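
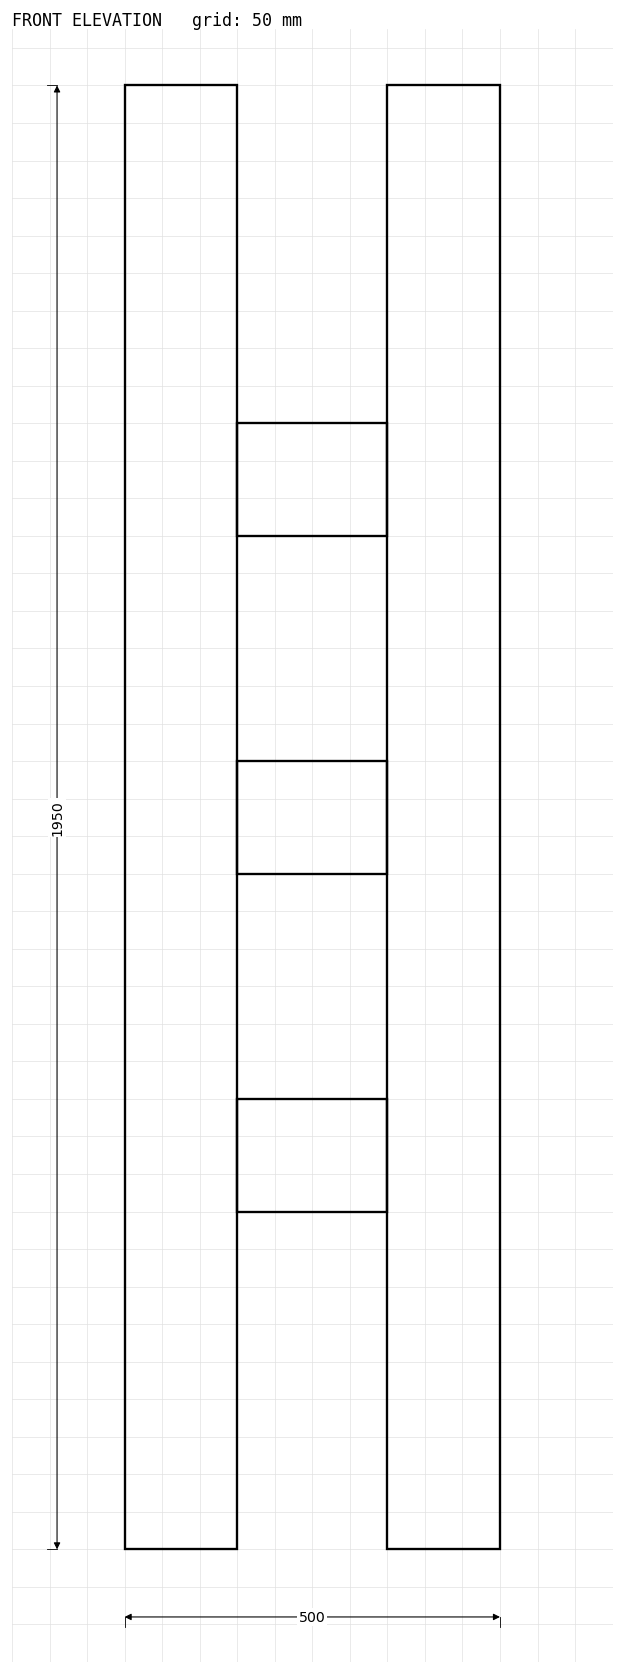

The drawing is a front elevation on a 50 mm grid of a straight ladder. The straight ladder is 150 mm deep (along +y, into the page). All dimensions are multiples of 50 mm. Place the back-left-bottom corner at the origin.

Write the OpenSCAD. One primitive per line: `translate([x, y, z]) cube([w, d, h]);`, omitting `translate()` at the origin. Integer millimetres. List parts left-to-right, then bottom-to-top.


cube([150, 150, 1950]);
translate([150, 0, 450]) cube([200, 150, 150]);
translate([150, 0, 900]) cube([200, 150, 150]);
translate([150, 0, 1350]) cube([200, 150, 150]);
translate([350, 0, 0]) cube([150, 150, 1950]);


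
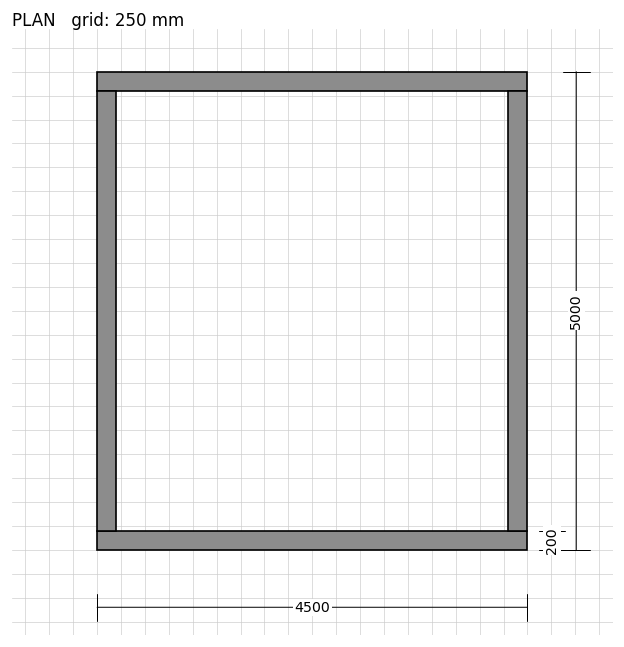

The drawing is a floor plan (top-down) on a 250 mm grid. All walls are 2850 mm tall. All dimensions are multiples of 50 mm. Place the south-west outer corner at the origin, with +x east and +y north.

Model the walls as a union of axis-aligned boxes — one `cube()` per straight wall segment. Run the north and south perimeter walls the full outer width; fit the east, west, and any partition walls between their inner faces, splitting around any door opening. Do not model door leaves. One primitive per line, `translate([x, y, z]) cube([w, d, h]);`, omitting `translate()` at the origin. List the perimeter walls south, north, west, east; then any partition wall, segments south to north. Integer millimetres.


cube([4500, 200, 2850]);
translate([0, 4800, 0]) cube([4500, 200, 2850]);
translate([0, 200, 0]) cube([200, 4600, 2850]);
translate([4300, 200, 0]) cube([200, 4600, 2850]);


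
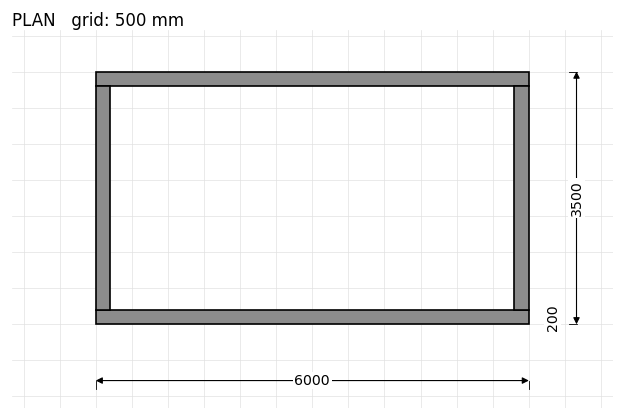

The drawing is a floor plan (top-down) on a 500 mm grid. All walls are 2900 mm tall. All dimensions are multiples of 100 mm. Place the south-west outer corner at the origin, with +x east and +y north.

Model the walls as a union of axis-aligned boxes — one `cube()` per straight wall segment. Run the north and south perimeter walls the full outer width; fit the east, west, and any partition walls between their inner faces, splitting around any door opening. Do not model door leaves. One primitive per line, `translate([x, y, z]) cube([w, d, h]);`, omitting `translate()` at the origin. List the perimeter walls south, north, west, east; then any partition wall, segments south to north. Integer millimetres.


cube([6000, 200, 2900]);
translate([0, 3300, 0]) cube([6000, 200, 2900]);
translate([0, 200, 0]) cube([200, 3100, 2900]);
translate([5800, 200, 0]) cube([200, 3100, 2900]);


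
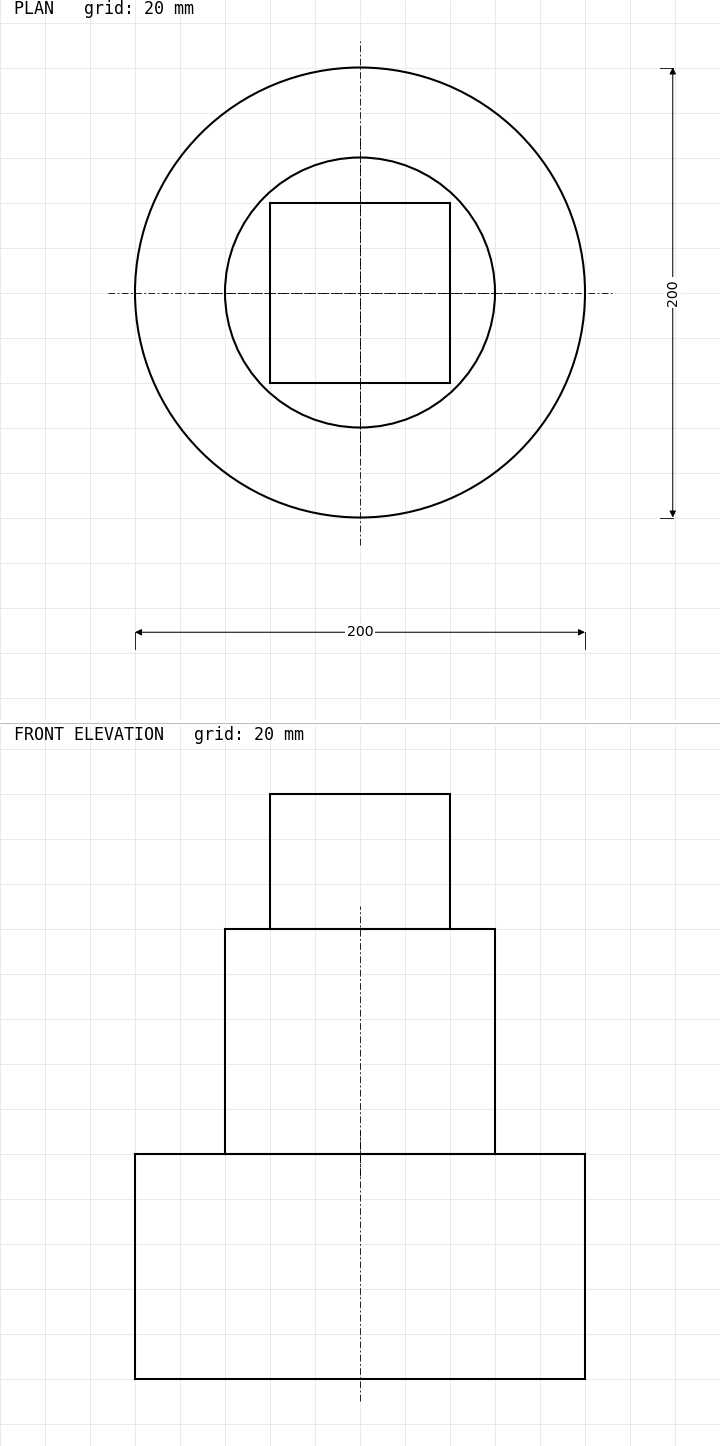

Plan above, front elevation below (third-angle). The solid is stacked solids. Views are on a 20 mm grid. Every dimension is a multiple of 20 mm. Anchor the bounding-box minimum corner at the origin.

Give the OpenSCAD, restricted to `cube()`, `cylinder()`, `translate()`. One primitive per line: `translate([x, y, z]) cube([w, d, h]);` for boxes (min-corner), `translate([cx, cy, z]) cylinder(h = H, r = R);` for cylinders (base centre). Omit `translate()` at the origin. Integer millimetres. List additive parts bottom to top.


translate([100, 100, 0]) cylinder(h = 100, r = 100);
translate([100, 100, 100]) cylinder(h = 100, r = 60);
translate([60, 60, 200]) cube([80, 80, 60]);


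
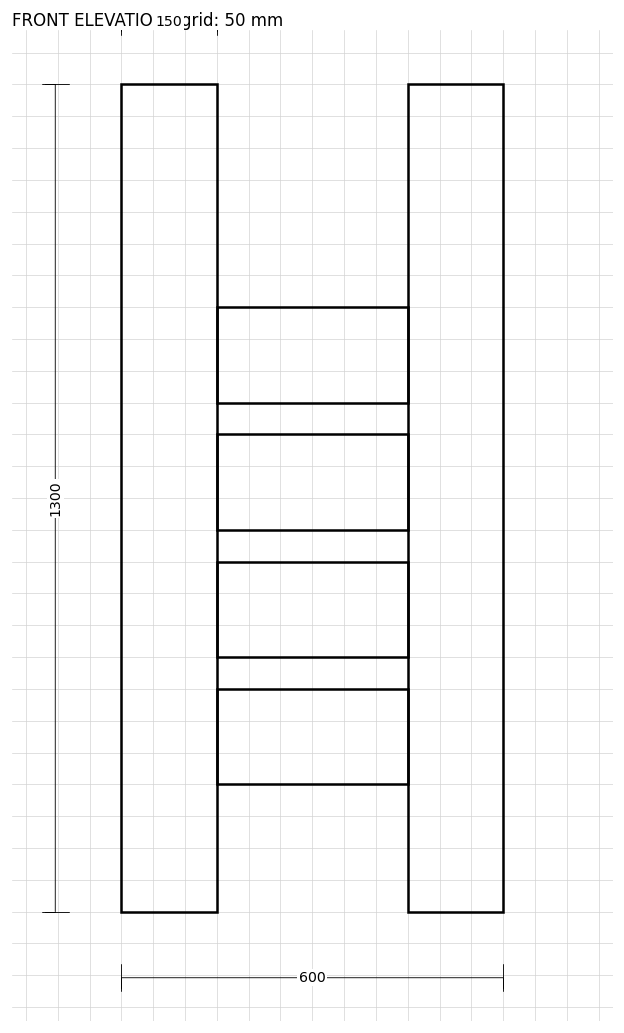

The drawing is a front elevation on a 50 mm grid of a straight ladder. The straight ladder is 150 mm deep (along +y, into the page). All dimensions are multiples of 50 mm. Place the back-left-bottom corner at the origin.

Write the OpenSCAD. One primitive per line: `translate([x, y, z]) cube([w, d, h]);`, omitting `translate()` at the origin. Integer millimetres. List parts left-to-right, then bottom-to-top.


cube([150, 150, 1300]);
translate([150, 0, 200]) cube([300, 150, 150]);
translate([150, 0, 400]) cube([300, 150, 150]);
translate([150, 0, 600]) cube([300, 150, 150]);
translate([150, 0, 800]) cube([300, 150, 150]);
translate([450, 0, 0]) cube([150, 150, 1300]);


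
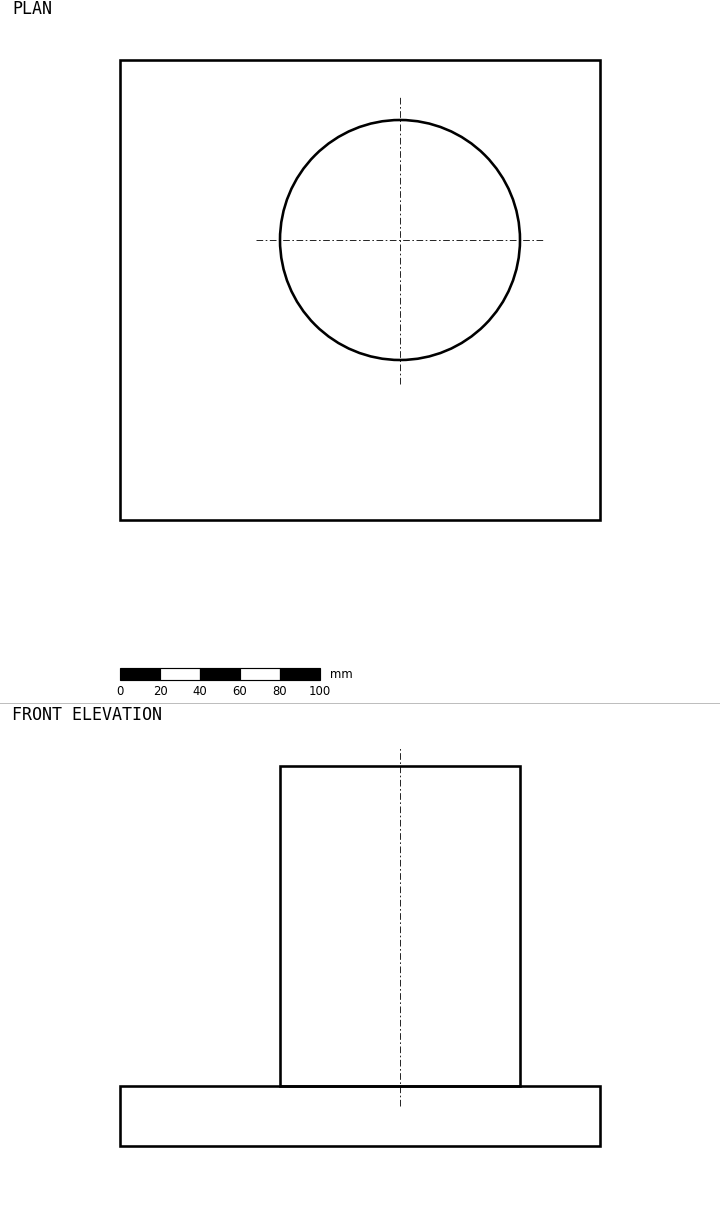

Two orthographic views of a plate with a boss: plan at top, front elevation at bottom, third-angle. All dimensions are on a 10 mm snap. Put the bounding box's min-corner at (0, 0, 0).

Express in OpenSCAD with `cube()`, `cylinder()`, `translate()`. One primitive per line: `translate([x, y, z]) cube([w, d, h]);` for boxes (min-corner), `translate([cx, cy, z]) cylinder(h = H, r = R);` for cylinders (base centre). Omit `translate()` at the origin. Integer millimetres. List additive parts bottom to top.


cube([240, 230, 30]);
translate([140, 140, 30]) cylinder(h = 160, r = 60);


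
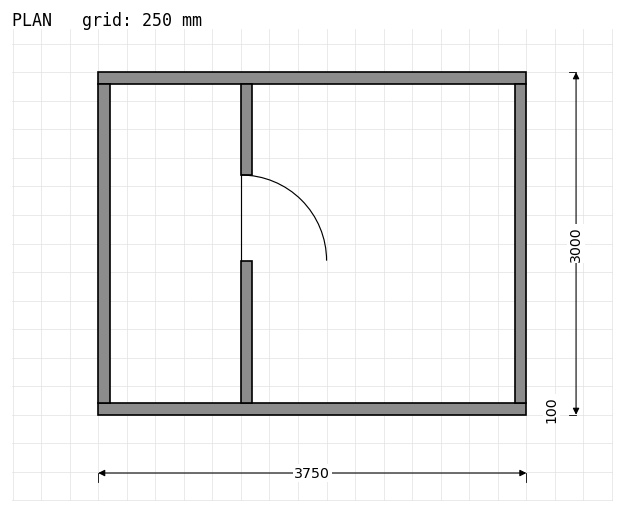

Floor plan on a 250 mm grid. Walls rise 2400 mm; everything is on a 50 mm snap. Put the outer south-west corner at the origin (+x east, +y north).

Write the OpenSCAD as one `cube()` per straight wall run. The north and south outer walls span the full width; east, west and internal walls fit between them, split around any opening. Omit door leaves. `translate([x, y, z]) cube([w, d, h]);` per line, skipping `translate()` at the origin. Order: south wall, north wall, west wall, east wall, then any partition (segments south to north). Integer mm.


cube([3750, 100, 2400]);
translate([0, 2900, 0]) cube([3750, 100, 2400]);
translate([0, 100, 0]) cube([100, 2800, 2400]);
translate([3650, 100, 0]) cube([100, 2800, 2400]);
translate([1250, 100, 0]) cube([100, 1250, 2400]);
translate([1250, 2100, 0]) cube([100, 800, 2400]);


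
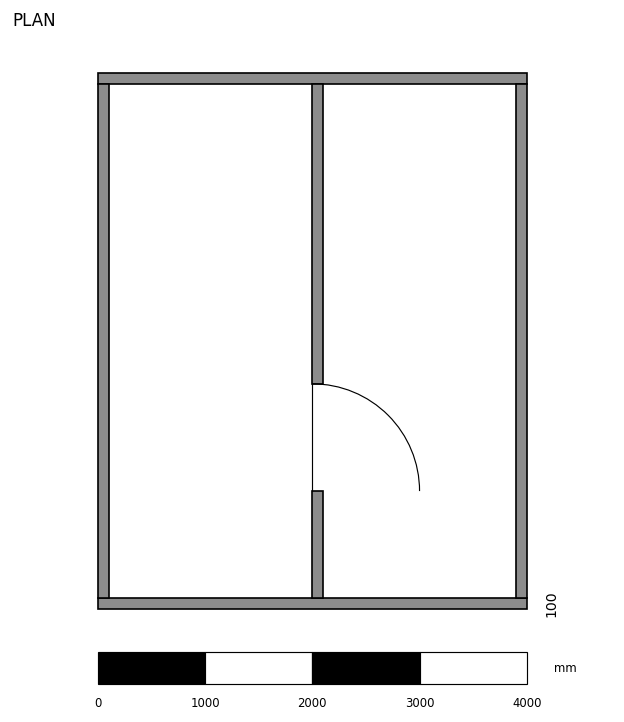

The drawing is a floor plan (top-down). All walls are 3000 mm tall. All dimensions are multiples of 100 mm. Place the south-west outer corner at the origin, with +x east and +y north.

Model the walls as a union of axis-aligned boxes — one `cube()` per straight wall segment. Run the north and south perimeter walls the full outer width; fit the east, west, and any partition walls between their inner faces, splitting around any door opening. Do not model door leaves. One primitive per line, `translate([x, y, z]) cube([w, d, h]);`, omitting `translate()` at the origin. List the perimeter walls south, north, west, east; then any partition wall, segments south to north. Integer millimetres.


cube([4000, 100, 3000]);
translate([0, 4900, 0]) cube([4000, 100, 3000]);
translate([0, 100, 0]) cube([100, 4800, 3000]);
translate([3900, 100, 0]) cube([100, 4800, 3000]);
translate([2000, 100, 0]) cube([100, 1000, 3000]);
translate([2000, 2100, 0]) cube([100, 2800, 3000]);


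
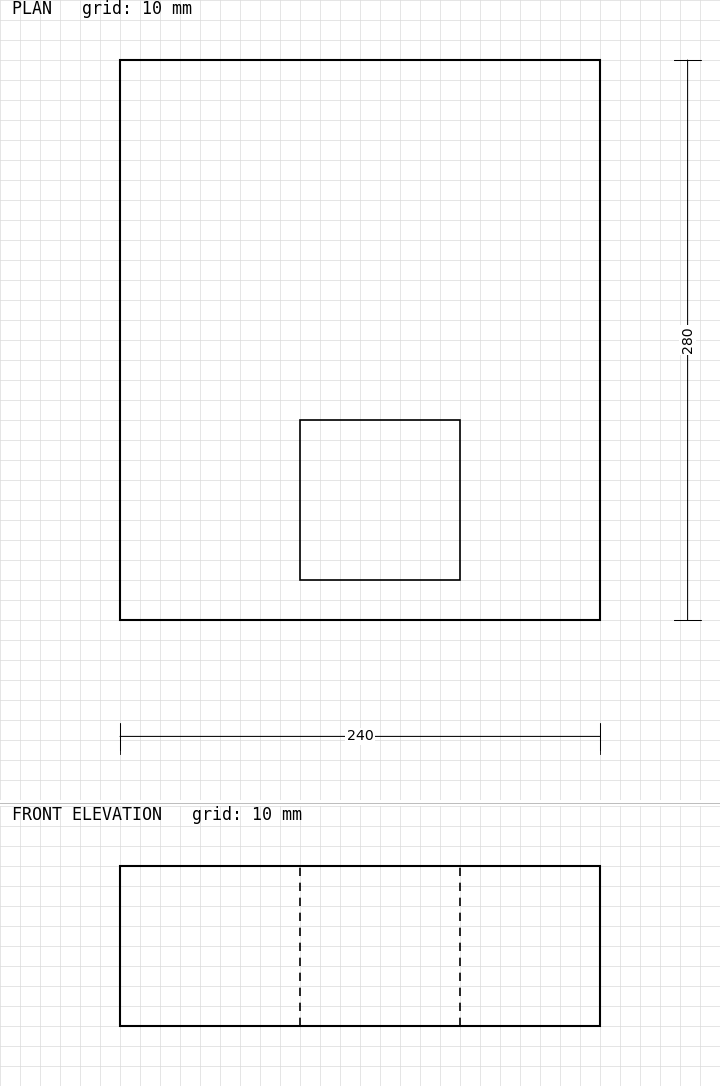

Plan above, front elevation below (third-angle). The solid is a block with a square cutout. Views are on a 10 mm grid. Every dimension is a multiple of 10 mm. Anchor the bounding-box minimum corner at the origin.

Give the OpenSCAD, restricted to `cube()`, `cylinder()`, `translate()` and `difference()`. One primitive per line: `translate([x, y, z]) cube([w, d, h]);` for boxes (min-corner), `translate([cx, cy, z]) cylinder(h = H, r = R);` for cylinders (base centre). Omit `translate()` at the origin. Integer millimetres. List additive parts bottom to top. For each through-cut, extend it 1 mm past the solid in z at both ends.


difference() {
  cube([240, 280, 80]);
  translate([90, 20, -1]) cube([80, 80, 82]);
}


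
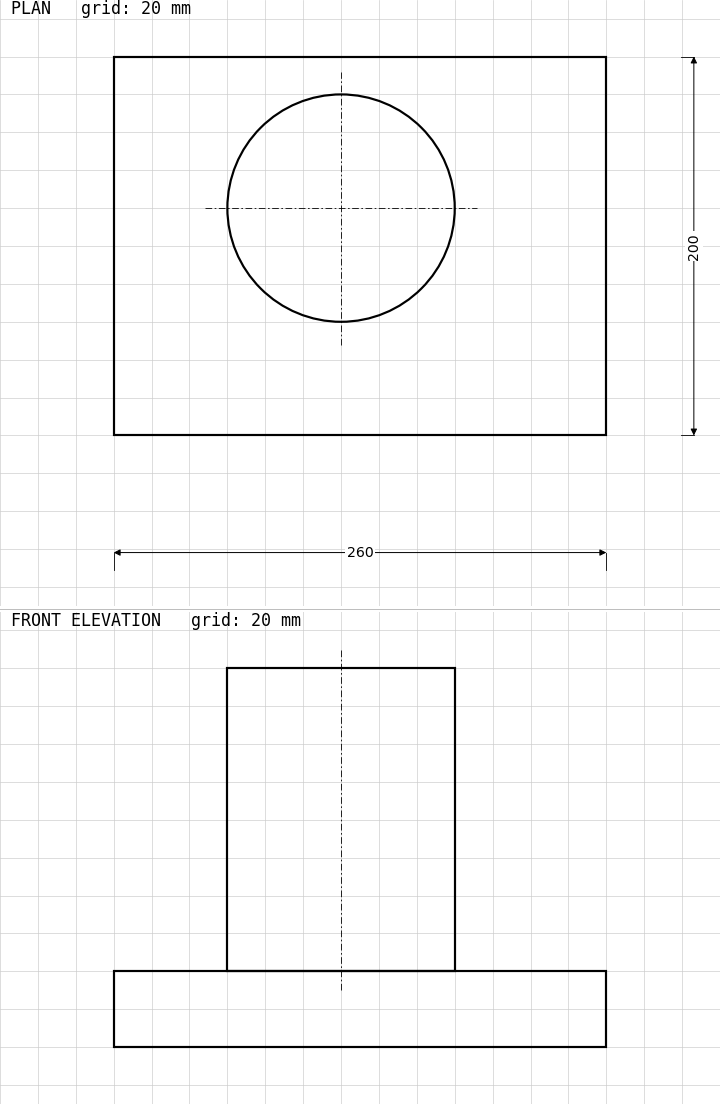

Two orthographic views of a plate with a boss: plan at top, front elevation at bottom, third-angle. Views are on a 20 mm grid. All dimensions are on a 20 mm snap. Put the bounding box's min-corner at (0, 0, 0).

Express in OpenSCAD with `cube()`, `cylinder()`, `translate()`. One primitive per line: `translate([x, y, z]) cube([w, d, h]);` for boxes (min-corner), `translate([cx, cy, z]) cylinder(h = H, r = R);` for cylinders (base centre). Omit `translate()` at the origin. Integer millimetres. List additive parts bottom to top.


cube([260, 200, 40]);
translate([120, 120, 40]) cylinder(h = 160, r = 60);


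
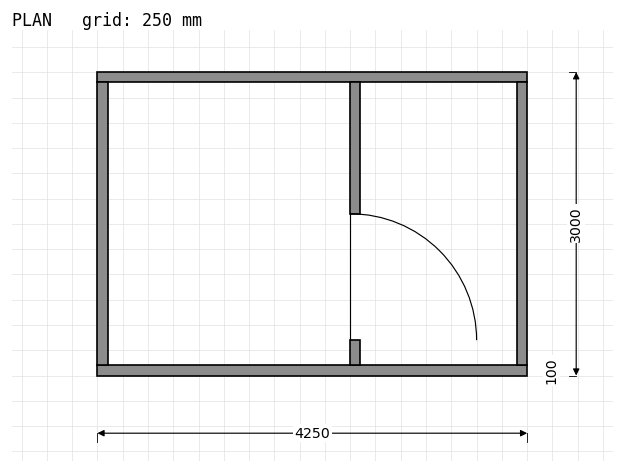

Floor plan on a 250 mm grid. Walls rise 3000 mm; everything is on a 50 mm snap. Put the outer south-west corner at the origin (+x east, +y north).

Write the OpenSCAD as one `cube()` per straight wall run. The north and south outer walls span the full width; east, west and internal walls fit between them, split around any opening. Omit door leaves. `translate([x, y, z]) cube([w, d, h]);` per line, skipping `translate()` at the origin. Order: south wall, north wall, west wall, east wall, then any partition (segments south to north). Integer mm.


cube([4250, 100, 3000]);
translate([0, 2900, 0]) cube([4250, 100, 3000]);
translate([0, 100, 0]) cube([100, 2800, 3000]);
translate([4150, 100, 0]) cube([100, 2800, 3000]);
translate([2500, 100, 0]) cube([100, 250, 3000]);
translate([2500, 1600, 0]) cube([100, 1300, 3000]);


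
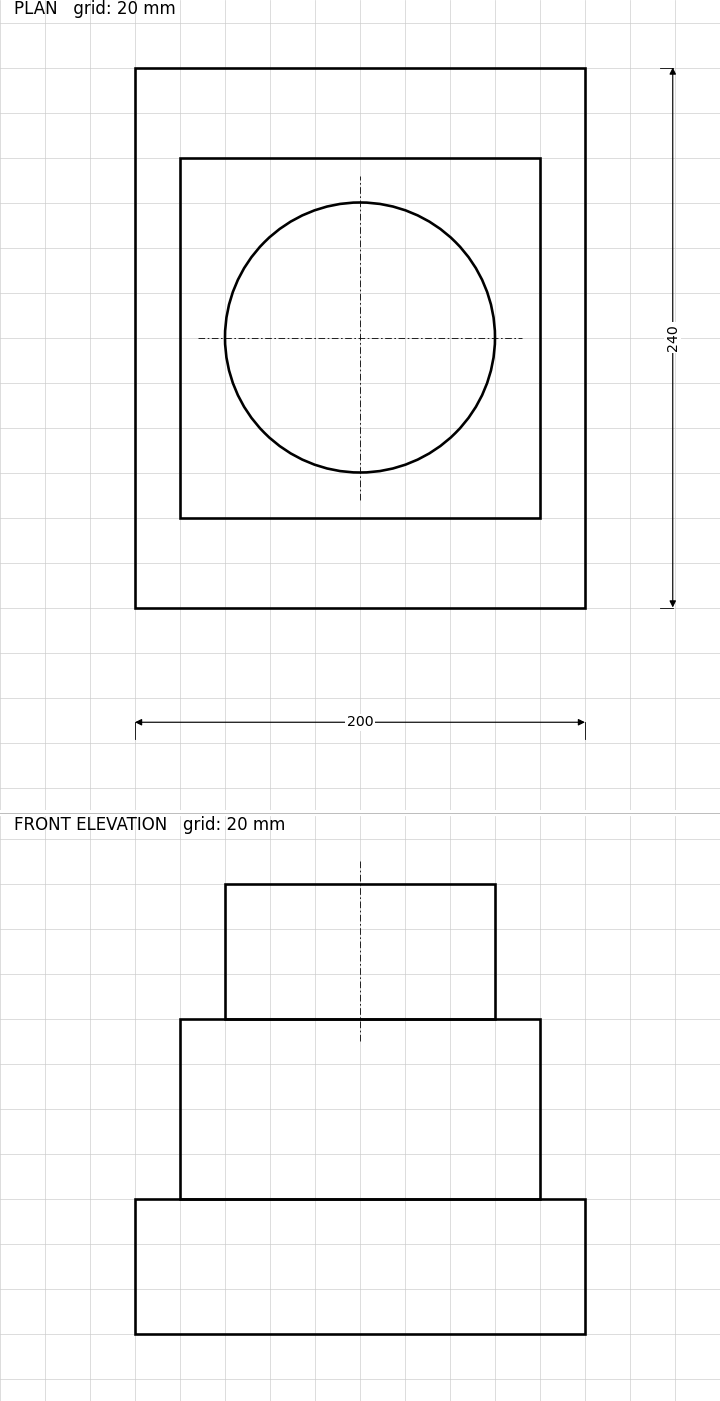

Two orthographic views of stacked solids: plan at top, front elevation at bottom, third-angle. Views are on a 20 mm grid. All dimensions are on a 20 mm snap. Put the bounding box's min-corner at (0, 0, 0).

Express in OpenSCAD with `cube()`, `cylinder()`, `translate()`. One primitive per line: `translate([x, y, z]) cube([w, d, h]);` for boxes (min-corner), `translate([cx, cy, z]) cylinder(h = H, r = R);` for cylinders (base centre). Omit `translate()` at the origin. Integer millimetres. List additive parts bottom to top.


cube([200, 240, 60]);
translate([20, 40, 60]) cube([160, 160, 80]);
translate([100, 120, 140]) cylinder(h = 60, r = 60);


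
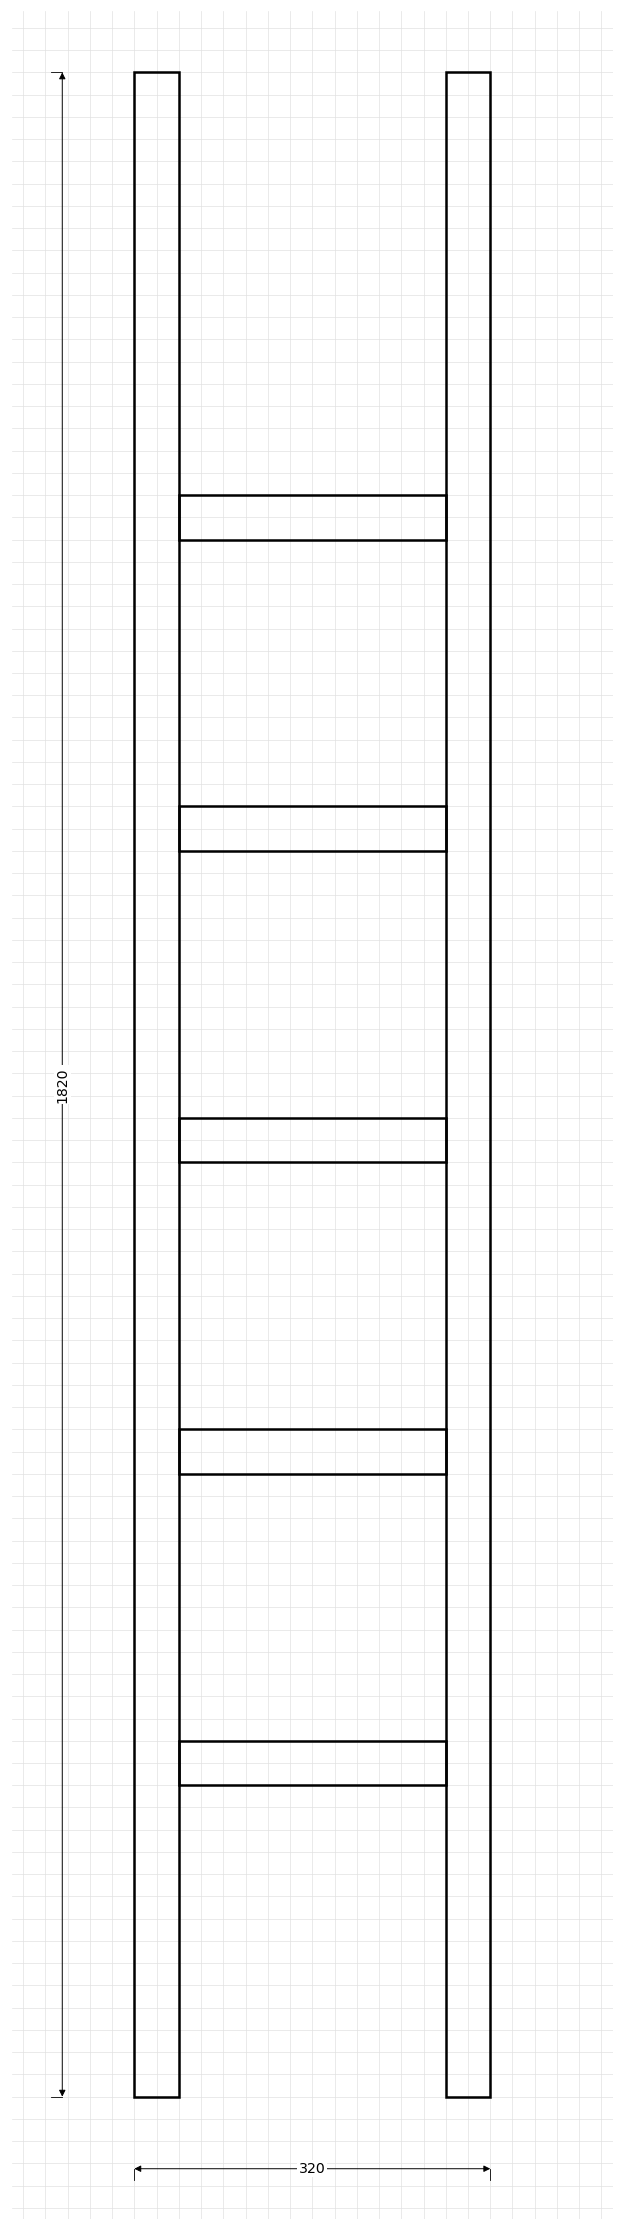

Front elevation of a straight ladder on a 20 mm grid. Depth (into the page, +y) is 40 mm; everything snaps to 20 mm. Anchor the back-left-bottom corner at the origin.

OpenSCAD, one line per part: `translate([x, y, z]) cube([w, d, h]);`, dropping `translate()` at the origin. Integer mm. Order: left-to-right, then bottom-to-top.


cube([40, 40, 1820]);
translate([40, 0, 280]) cube([240, 40, 40]);
translate([40, 0, 560]) cube([240, 40, 40]);
translate([40, 0, 840]) cube([240, 40, 40]);
translate([40, 0, 1120]) cube([240, 40, 40]);
translate([40, 0, 1400]) cube([240, 40, 40]);
translate([280, 0, 0]) cube([40, 40, 1820]);


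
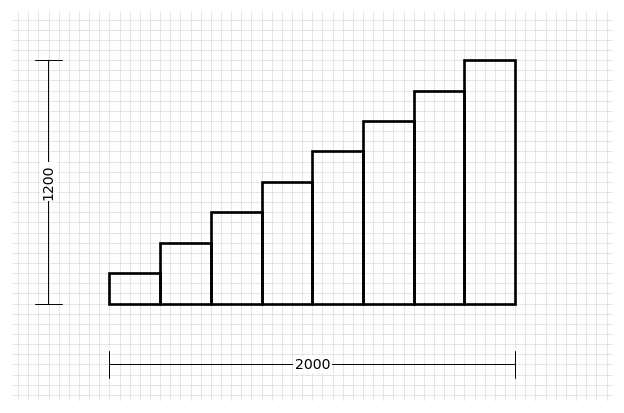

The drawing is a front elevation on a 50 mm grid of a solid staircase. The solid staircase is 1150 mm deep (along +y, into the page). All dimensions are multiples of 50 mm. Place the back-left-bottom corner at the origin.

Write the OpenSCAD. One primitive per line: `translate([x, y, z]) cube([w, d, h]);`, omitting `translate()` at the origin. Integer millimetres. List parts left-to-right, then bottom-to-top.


cube([250, 1150, 150]);
translate([250, 0, 0]) cube([250, 1150, 300]);
translate([500, 0, 0]) cube([250, 1150, 450]);
translate([750, 0, 0]) cube([250, 1150, 600]);
translate([1000, 0, 0]) cube([250, 1150, 750]);
translate([1250, 0, 0]) cube([250, 1150, 900]);
translate([1500, 0, 0]) cube([250, 1150, 1050]);
translate([1750, 0, 0]) cube([250, 1150, 1200]);


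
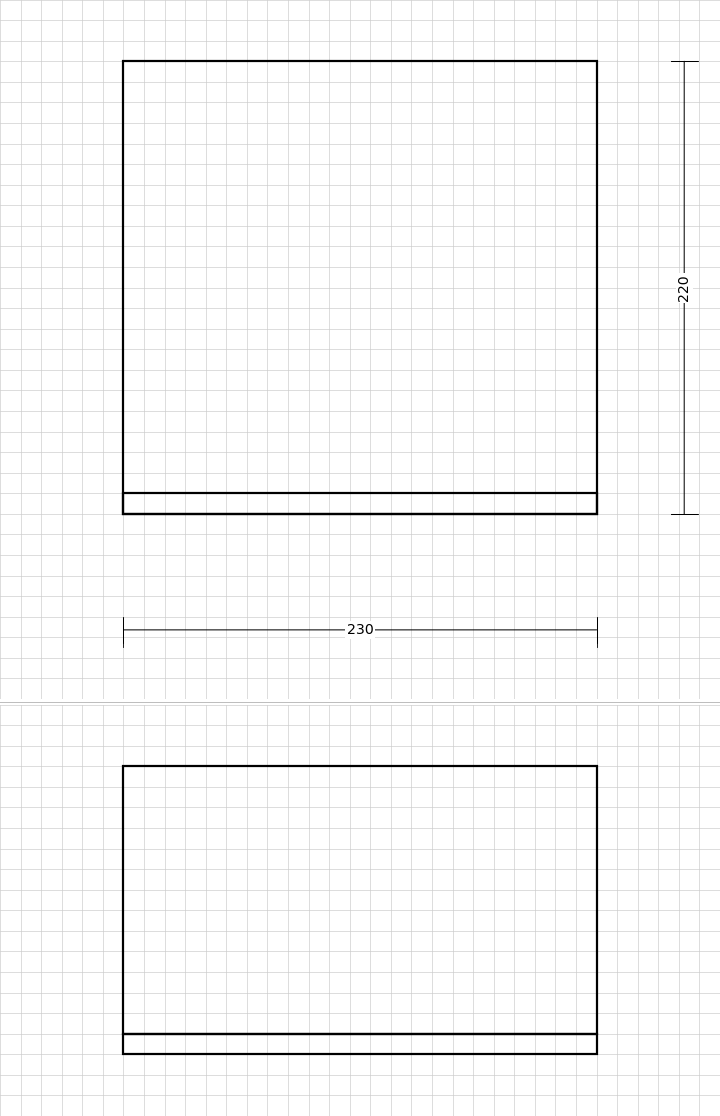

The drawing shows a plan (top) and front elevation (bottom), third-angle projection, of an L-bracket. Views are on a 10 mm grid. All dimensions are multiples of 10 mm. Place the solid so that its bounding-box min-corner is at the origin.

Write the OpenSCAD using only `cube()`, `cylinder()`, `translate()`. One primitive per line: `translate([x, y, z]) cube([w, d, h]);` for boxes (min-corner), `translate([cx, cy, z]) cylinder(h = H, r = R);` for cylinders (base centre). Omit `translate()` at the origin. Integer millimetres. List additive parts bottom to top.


cube([230, 220, 10]);
translate([0, 0, 10]) cube([230, 10, 130]);


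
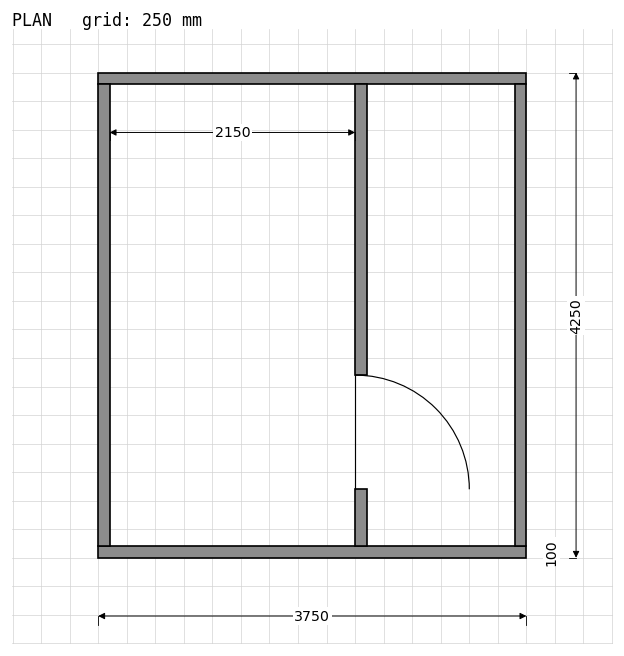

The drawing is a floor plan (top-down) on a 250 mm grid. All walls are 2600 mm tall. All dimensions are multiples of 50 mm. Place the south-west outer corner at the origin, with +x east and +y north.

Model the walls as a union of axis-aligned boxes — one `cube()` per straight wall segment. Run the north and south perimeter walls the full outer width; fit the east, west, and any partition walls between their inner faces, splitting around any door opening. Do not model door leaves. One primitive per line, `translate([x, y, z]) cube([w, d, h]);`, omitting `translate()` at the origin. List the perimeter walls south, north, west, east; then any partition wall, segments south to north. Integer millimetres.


cube([3750, 100, 2600]);
translate([0, 4150, 0]) cube([3750, 100, 2600]);
translate([0, 100, 0]) cube([100, 4050, 2600]);
translate([3650, 100, 0]) cube([100, 4050, 2600]);
translate([2250, 100, 0]) cube([100, 500, 2600]);
translate([2250, 1600, 0]) cube([100, 2550, 2600]);


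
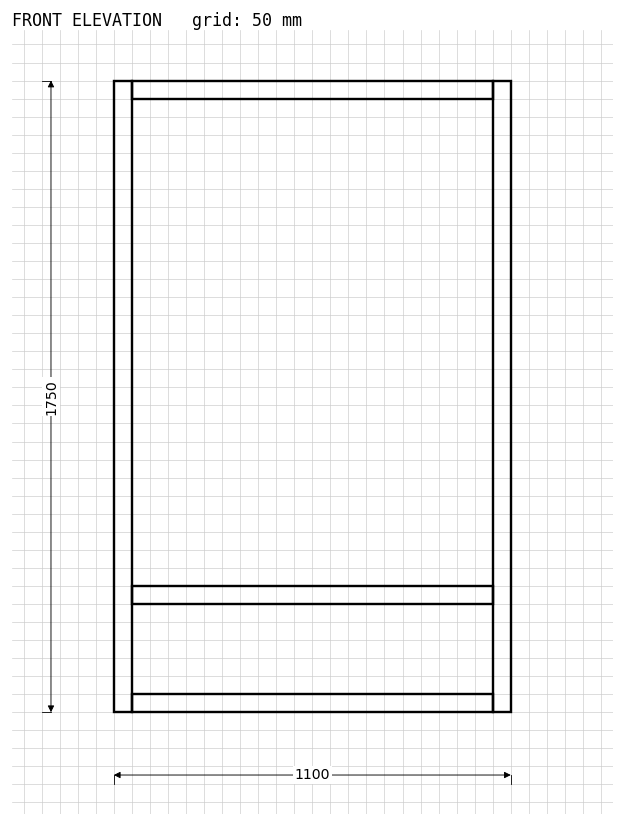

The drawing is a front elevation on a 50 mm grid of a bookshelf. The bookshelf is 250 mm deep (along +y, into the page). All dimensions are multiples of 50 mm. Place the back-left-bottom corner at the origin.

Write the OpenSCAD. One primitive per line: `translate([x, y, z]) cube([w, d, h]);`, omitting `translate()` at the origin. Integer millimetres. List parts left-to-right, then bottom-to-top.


cube([50, 250, 1750]);
translate([50, 0, 0]) cube([1000, 250, 50]);
translate([50, 0, 300]) cube([1000, 250, 50]);
translate([50, 0, 1700]) cube([1000, 250, 50]);
translate([1050, 0, 0]) cube([50, 250, 1750]);


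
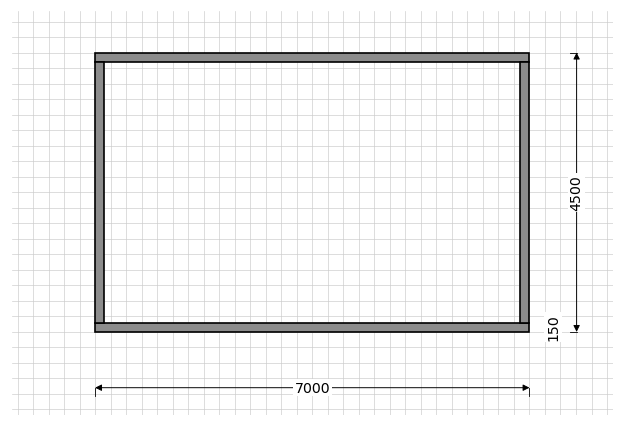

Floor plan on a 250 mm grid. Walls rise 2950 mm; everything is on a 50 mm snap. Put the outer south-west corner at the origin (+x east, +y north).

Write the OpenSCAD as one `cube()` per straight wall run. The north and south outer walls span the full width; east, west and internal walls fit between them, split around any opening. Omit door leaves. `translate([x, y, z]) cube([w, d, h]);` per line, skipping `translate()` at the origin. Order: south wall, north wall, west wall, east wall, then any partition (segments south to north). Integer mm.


cube([7000, 150, 2950]);
translate([0, 4350, 0]) cube([7000, 150, 2950]);
translate([0, 150, 0]) cube([150, 4200, 2950]);
translate([6850, 150, 0]) cube([150, 4200, 2950]);


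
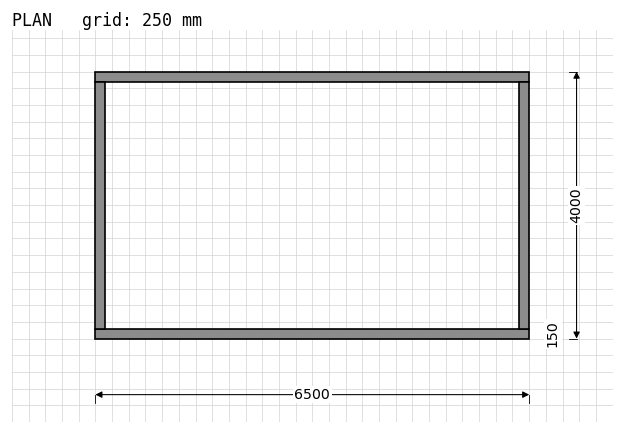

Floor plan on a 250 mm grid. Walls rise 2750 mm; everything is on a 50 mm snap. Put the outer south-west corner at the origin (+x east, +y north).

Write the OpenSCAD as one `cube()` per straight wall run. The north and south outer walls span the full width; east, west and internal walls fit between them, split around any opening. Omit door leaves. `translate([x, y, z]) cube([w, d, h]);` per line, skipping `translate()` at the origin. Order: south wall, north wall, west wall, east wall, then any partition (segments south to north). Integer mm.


cube([6500, 150, 2750]);
translate([0, 3850, 0]) cube([6500, 150, 2750]);
translate([0, 150, 0]) cube([150, 3700, 2750]);
translate([6350, 150, 0]) cube([150, 3700, 2750]);


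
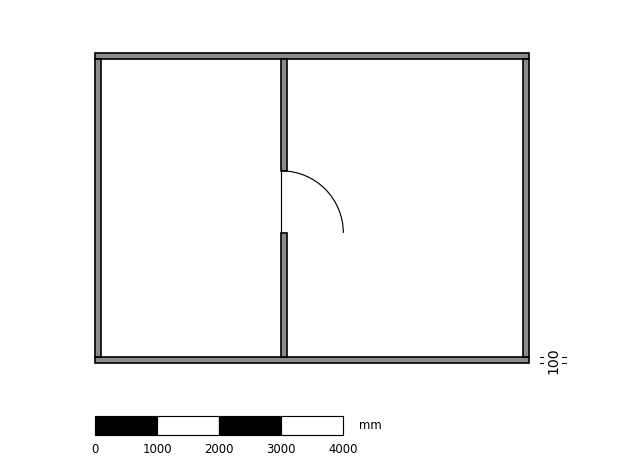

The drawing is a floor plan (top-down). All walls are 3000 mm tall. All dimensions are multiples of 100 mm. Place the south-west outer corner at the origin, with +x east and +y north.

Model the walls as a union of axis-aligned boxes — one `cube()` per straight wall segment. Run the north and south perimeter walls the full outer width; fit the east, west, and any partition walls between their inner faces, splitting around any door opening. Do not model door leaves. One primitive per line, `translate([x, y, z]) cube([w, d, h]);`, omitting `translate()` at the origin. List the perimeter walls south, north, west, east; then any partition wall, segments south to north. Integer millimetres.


cube([7000, 100, 3000]);
translate([0, 4900, 0]) cube([7000, 100, 3000]);
translate([0, 100, 0]) cube([100, 4800, 3000]);
translate([6900, 100, 0]) cube([100, 4800, 3000]);
translate([3000, 100, 0]) cube([100, 2000, 3000]);
translate([3000, 3100, 0]) cube([100, 1800, 3000]);


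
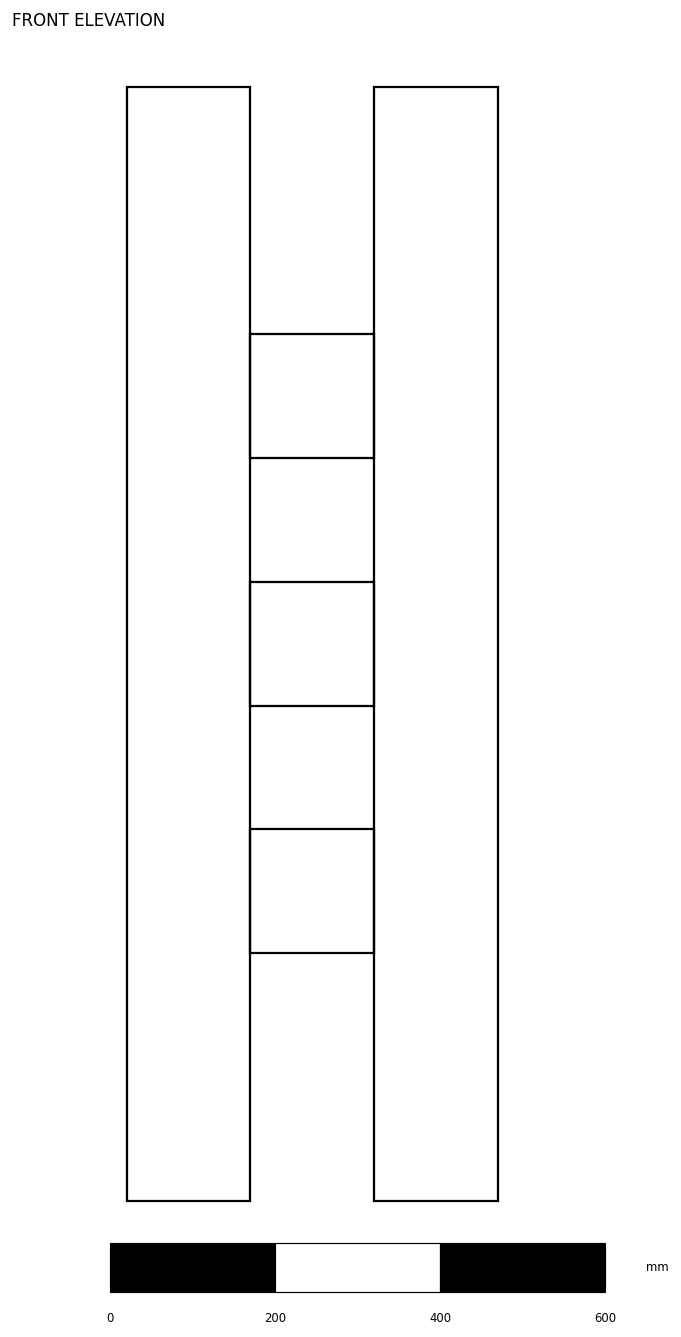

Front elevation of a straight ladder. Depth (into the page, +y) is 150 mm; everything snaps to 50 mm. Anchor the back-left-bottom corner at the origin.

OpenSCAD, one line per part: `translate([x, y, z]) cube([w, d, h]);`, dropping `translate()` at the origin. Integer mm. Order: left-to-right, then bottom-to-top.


cube([150, 150, 1350]);
translate([150, 0, 300]) cube([150, 150, 150]);
translate([150, 0, 600]) cube([150, 150, 150]);
translate([150, 0, 900]) cube([150, 150, 150]);
translate([300, 0, 0]) cube([150, 150, 1350]);


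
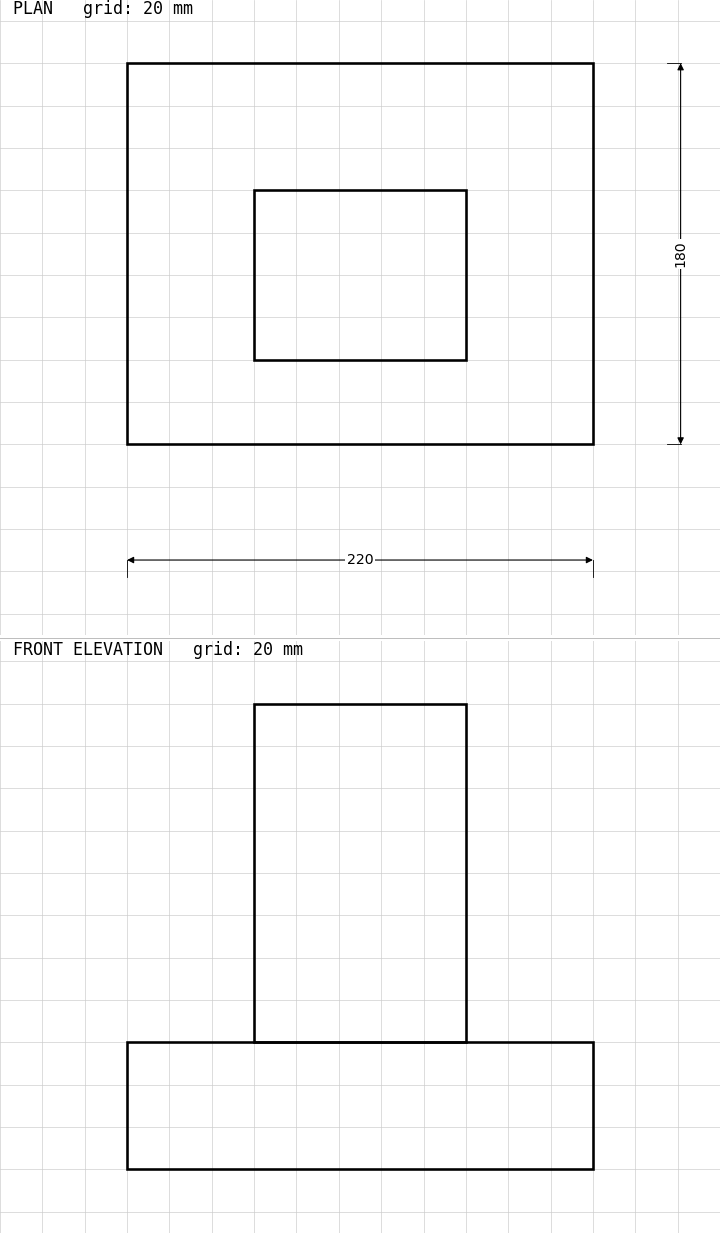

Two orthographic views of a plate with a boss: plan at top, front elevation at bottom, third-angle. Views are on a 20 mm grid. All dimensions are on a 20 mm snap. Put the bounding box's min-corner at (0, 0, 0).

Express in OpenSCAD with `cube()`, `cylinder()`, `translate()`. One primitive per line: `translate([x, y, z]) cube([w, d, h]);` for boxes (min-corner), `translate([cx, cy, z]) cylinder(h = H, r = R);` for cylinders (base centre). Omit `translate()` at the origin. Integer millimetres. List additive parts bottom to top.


cube([220, 180, 60]);
translate([60, 40, 60]) cube([100, 80, 160]);


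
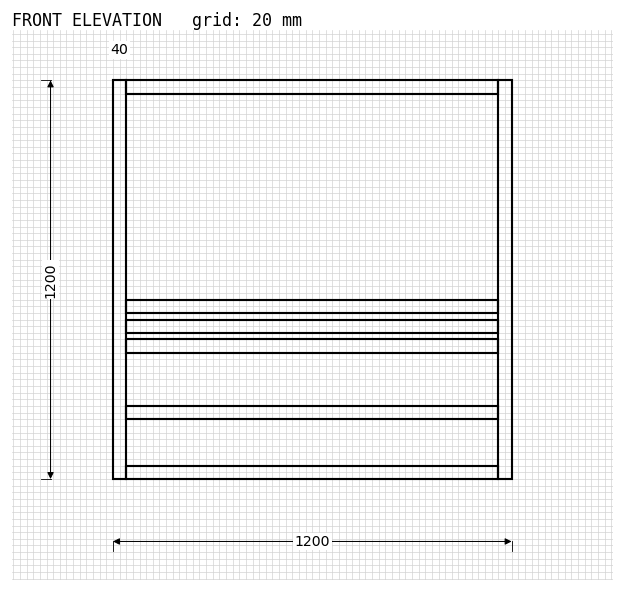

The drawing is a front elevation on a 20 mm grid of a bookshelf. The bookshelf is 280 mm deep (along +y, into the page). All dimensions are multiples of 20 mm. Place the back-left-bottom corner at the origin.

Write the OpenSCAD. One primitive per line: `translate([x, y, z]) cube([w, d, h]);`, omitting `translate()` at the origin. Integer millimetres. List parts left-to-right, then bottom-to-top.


cube([40, 280, 1200]);
translate([40, 0, 0]) cube([1120, 280, 40]);
translate([40, 0, 180]) cube([1120, 280, 40]);
translate([40, 0, 380]) cube([1120, 280, 40]);
translate([40, 0, 440]) cube([1120, 280, 40]);
translate([40, 0, 500]) cube([1120, 280, 40]);
translate([40, 0, 1160]) cube([1120, 280, 40]);
translate([1160, 0, 0]) cube([40, 280, 1200]);


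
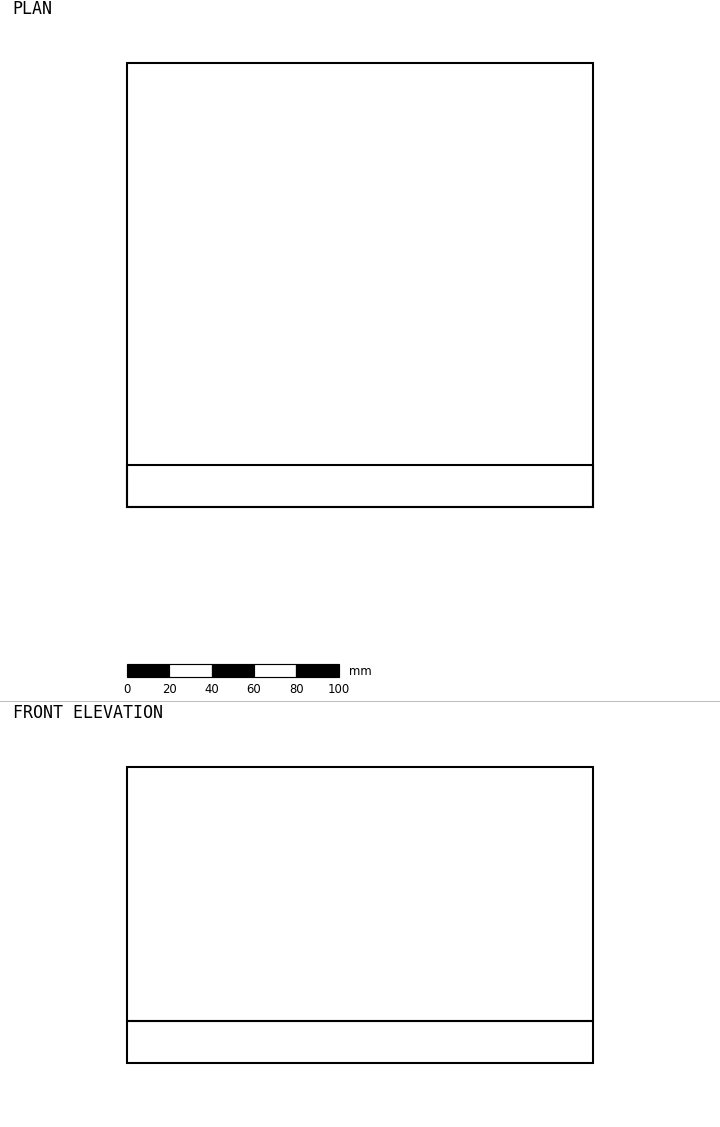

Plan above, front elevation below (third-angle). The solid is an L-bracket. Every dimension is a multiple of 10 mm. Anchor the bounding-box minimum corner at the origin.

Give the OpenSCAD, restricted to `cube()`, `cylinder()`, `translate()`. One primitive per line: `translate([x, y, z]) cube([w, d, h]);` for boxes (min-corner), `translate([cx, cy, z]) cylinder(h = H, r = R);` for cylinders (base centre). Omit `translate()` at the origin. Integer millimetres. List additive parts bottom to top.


cube([220, 210, 20]);
translate([0, 0, 20]) cube([220, 20, 120]);


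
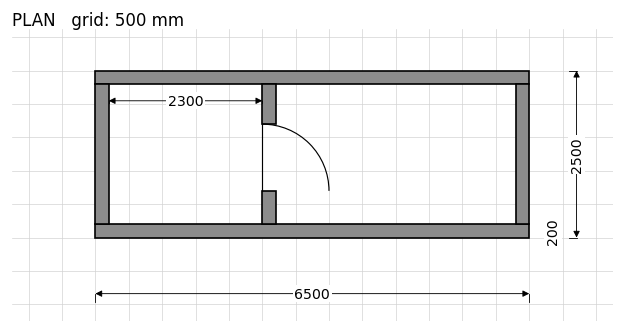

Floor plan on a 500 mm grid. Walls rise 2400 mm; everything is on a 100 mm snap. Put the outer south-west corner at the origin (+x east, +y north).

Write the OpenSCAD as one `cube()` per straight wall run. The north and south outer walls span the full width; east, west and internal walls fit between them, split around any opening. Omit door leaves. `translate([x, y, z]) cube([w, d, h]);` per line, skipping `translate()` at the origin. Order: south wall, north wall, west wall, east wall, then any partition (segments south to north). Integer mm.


cube([6500, 200, 2400]);
translate([0, 2300, 0]) cube([6500, 200, 2400]);
translate([0, 200, 0]) cube([200, 2100, 2400]);
translate([6300, 200, 0]) cube([200, 2100, 2400]);
translate([2500, 200, 0]) cube([200, 500, 2400]);
translate([2500, 1700, 0]) cube([200, 600, 2400]);


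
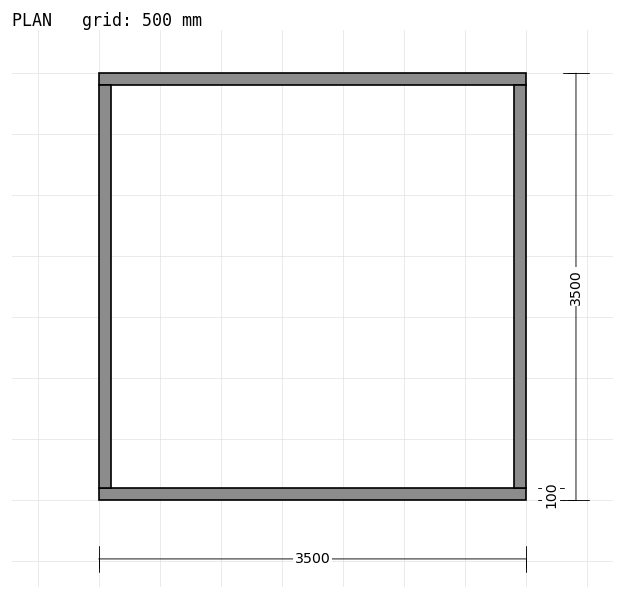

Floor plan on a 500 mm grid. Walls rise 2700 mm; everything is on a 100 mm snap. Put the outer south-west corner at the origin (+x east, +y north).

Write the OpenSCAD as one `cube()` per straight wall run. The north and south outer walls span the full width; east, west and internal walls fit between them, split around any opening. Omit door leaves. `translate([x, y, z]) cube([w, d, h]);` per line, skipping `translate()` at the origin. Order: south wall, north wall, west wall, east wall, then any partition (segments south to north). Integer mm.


cube([3500, 100, 2700]);
translate([0, 3400, 0]) cube([3500, 100, 2700]);
translate([0, 100, 0]) cube([100, 3300, 2700]);
translate([3400, 100, 0]) cube([100, 3300, 2700]);


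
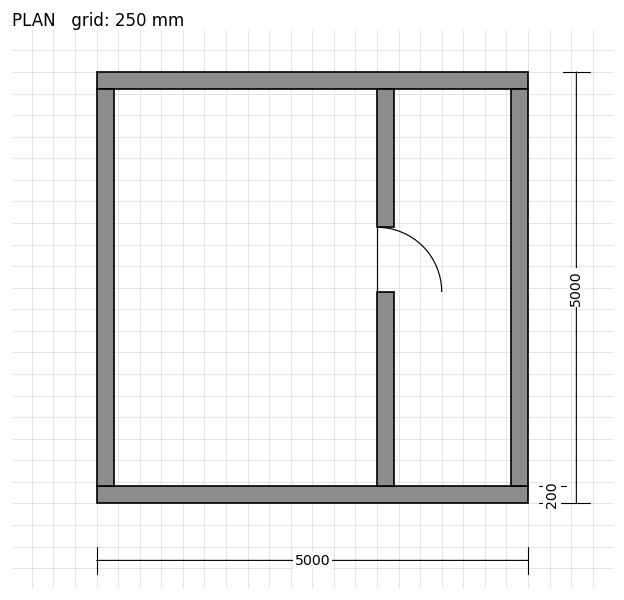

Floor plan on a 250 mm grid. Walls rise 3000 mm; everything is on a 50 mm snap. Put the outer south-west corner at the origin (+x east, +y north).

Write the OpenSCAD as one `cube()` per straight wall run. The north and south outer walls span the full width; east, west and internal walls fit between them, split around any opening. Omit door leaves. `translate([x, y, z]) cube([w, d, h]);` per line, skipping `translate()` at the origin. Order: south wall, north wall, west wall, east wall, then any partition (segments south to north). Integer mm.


cube([5000, 200, 3000]);
translate([0, 4800, 0]) cube([5000, 200, 3000]);
translate([0, 200, 0]) cube([200, 4600, 3000]);
translate([4800, 200, 0]) cube([200, 4600, 3000]);
translate([3250, 200, 0]) cube([200, 2250, 3000]);
translate([3250, 3200, 0]) cube([200, 1600, 3000]);


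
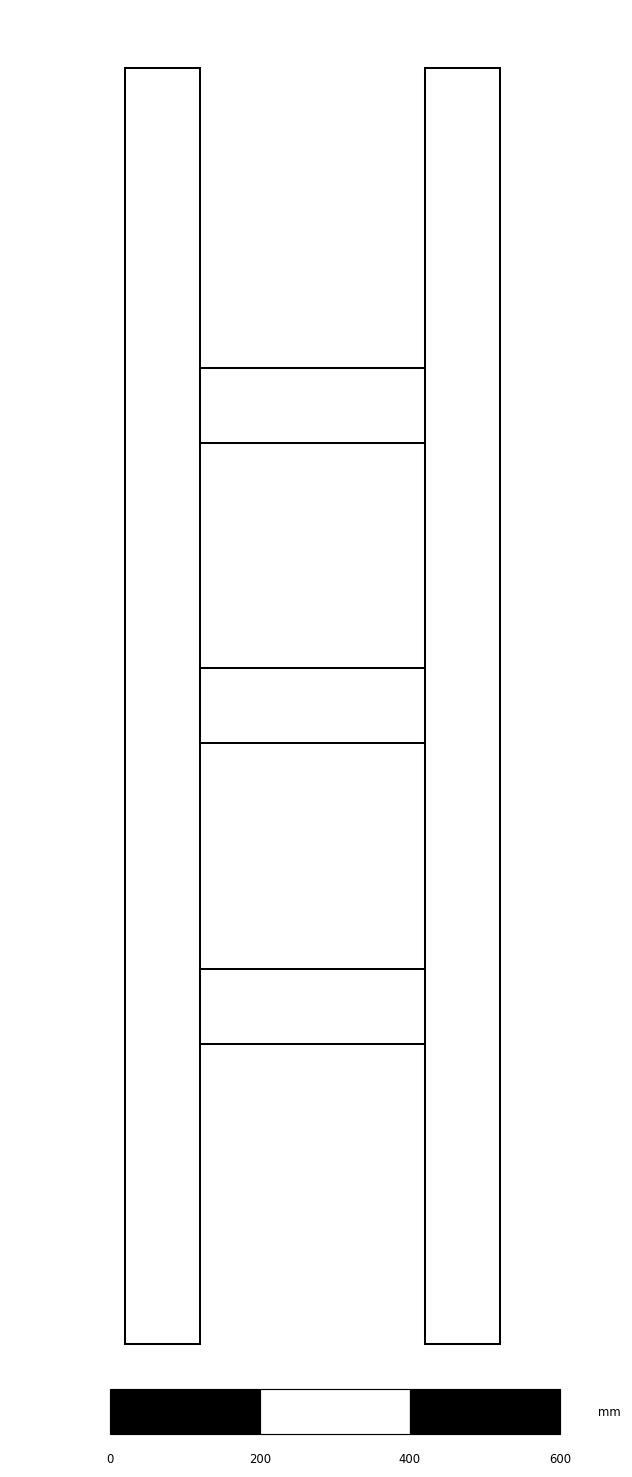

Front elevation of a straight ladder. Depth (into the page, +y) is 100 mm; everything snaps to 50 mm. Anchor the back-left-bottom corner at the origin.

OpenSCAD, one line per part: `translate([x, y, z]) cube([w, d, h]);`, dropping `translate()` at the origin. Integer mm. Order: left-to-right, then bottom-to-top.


cube([100, 100, 1700]);
translate([100, 0, 400]) cube([300, 100, 100]);
translate([100, 0, 800]) cube([300, 100, 100]);
translate([100, 0, 1200]) cube([300, 100, 100]);
translate([400, 0, 0]) cube([100, 100, 1700]);


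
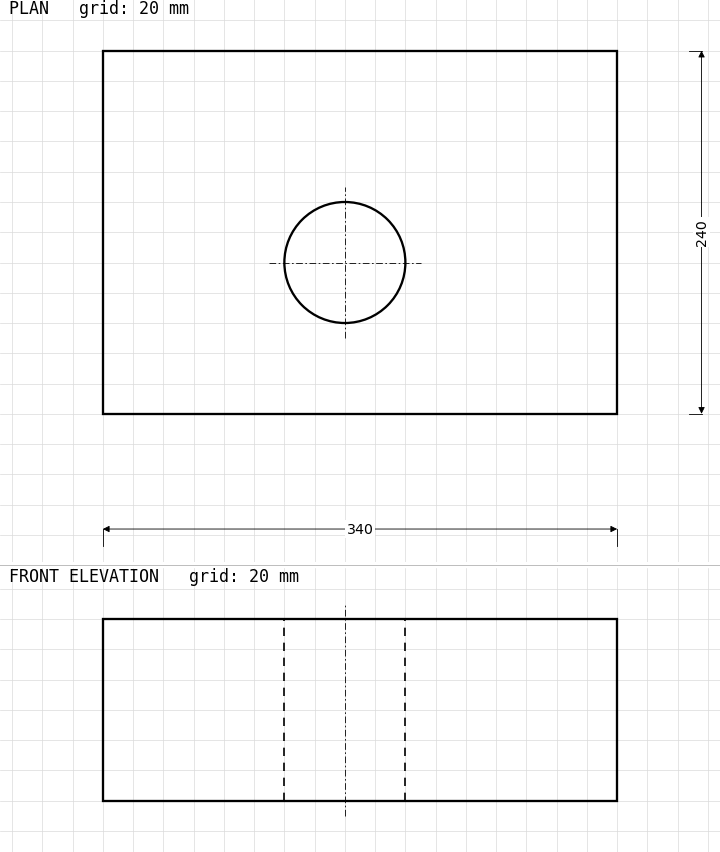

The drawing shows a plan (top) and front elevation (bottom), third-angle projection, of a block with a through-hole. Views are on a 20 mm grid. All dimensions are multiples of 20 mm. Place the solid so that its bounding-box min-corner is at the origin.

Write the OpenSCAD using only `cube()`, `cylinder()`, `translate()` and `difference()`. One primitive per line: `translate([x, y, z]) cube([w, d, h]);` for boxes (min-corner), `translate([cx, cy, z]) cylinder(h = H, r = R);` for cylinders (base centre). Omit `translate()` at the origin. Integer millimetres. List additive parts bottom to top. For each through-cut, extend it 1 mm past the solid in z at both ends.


difference() {
  cube([340, 240, 120]);
  translate([160, 100, -1]) cylinder(h = 122, r = 40);
}


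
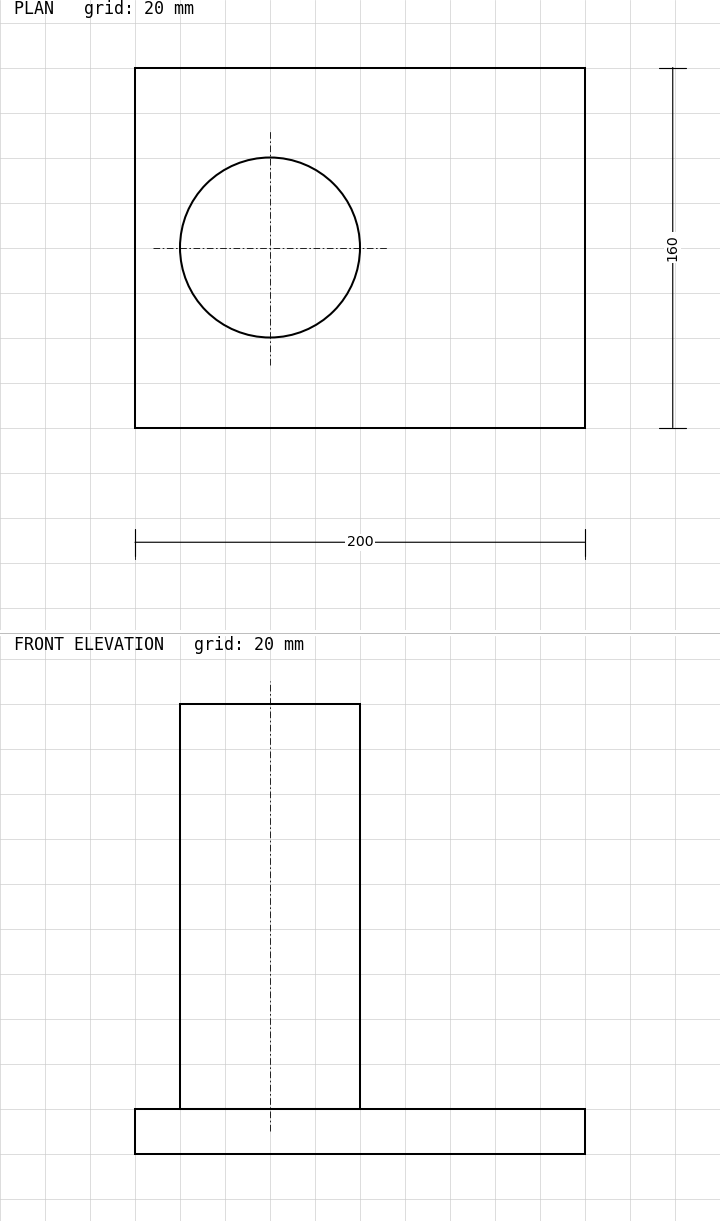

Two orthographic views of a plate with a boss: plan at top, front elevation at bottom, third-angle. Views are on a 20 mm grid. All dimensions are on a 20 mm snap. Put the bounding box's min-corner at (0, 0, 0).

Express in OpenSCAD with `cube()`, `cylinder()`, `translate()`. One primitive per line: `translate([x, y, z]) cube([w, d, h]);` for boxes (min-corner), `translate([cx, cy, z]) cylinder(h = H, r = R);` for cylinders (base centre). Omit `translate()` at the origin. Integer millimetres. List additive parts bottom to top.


cube([200, 160, 20]);
translate([60, 80, 20]) cylinder(h = 180, r = 40);


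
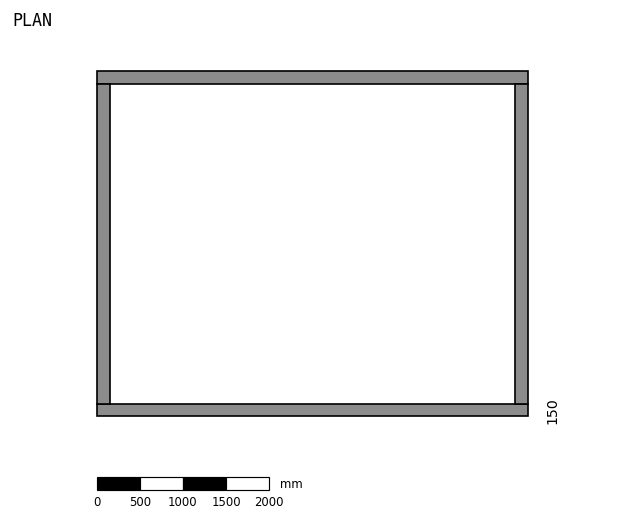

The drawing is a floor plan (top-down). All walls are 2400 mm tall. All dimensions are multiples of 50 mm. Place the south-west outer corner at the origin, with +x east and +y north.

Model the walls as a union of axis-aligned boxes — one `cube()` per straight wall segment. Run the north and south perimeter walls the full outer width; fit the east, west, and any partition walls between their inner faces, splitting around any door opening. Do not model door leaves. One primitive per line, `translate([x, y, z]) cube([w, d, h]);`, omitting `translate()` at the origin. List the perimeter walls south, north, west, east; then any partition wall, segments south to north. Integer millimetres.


cube([5000, 150, 2400]);
translate([0, 3850, 0]) cube([5000, 150, 2400]);
translate([0, 150, 0]) cube([150, 3700, 2400]);
translate([4850, 150, 0]) cube([150, 3700, 2400]);


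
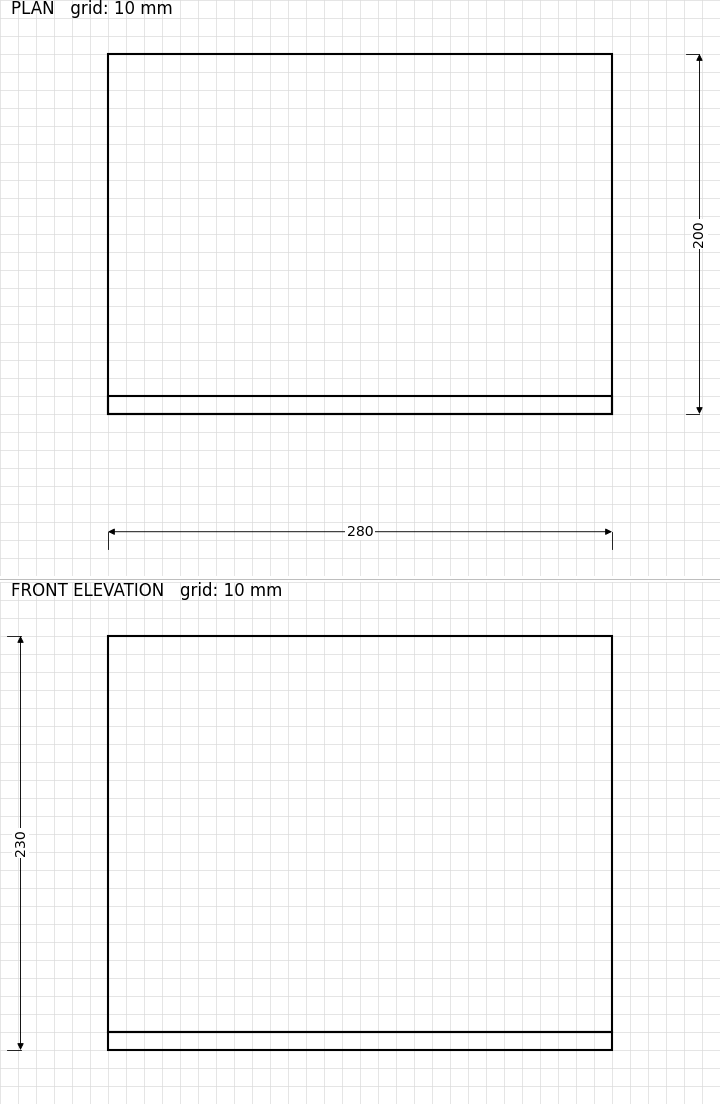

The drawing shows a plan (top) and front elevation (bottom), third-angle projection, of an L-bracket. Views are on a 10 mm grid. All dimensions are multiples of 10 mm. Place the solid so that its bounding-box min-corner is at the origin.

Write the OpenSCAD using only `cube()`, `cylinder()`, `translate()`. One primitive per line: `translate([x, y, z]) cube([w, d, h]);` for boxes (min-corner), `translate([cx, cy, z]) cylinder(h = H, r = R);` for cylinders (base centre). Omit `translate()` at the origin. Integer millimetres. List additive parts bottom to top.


cube([280, 200, 10]);
translate([0, 0, 10]) cube([280, 10, 220]);


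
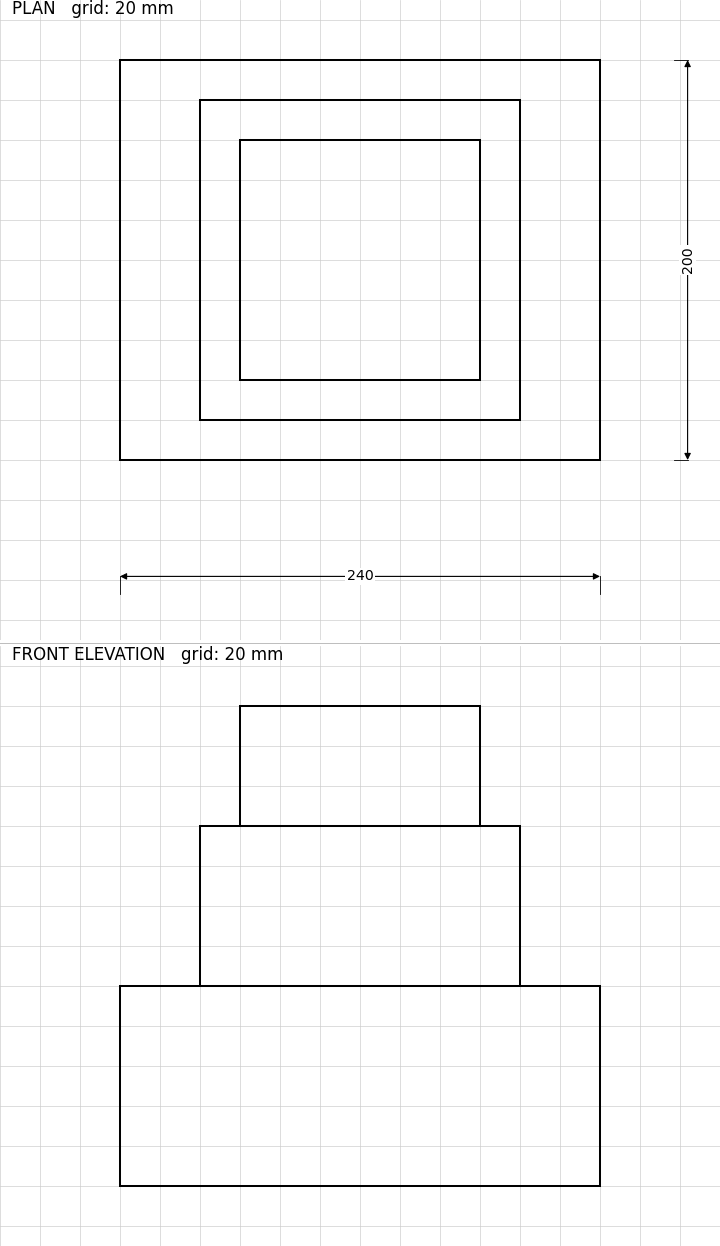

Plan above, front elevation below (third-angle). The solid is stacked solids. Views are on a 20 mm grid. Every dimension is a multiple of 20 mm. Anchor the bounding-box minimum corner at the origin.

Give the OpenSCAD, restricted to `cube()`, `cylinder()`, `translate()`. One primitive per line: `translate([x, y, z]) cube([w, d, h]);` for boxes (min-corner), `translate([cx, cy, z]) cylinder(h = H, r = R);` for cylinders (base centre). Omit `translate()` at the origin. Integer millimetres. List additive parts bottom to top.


cube([240, 200, 100]);
translate([40, 20, 100]) cube([160, 160, 80]);
translate([60, 40, 180]) cube([120, 120, 60]);


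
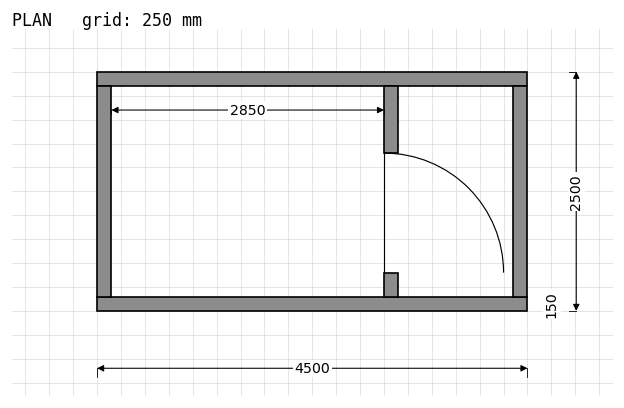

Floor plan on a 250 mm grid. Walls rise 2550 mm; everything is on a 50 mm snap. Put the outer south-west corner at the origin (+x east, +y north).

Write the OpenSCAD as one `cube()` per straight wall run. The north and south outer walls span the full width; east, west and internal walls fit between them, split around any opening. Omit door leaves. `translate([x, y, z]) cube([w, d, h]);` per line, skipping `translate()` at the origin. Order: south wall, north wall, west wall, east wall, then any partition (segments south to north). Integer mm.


cube([4500, 150, 2550]);
translate([0, 2350, 0]) cube([4500, 150, 2550]);
translate([0, 150, 0]) cube([150, 2200, 2550]);
translate([4350, 150, 0]) cube([150, 2200, 2550]);
translate([3000, 150, 0]) cube([150, 250, 2550]);
translate([3000, 1650, 0]) cube([150, 700, 2550]);


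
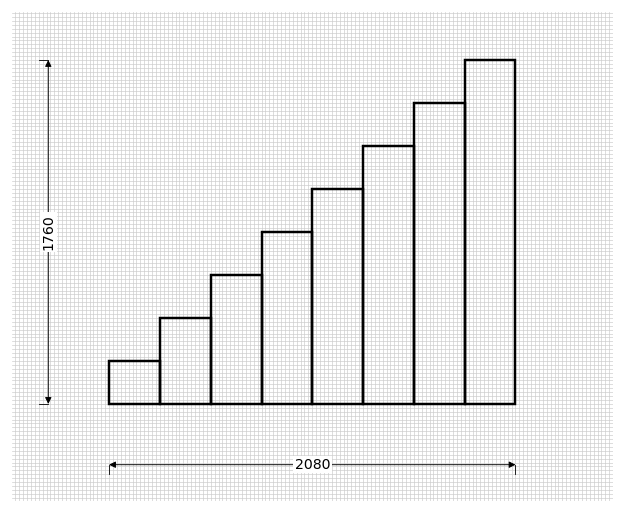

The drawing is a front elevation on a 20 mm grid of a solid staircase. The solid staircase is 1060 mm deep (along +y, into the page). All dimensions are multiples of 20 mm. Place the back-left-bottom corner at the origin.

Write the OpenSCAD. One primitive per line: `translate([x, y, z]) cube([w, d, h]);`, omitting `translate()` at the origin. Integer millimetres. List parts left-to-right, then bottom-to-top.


cube([260, 1060, 220]);
translate([260, 0, 0]) cube([260, 1060, 440]);
translate([520, 0, 0]) cube([260, 1060, 660]);
translate([780, 0, 0]) cube([260, 1060, 880]);
translate([1040, 0, 0]) cube([260, 1060, 1100]);
translate([1300, 0, 0]) cube([260, 1060, 1320]);
translate([1560, 0, 0]) cube([260, 1060, 1540]);
translate([1820, 0, 0]) cube([260, 1060, 1760]);


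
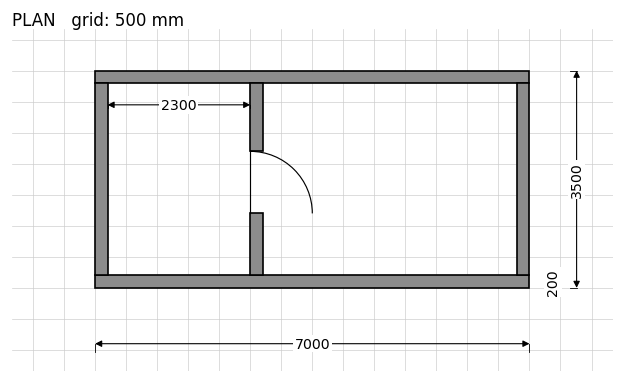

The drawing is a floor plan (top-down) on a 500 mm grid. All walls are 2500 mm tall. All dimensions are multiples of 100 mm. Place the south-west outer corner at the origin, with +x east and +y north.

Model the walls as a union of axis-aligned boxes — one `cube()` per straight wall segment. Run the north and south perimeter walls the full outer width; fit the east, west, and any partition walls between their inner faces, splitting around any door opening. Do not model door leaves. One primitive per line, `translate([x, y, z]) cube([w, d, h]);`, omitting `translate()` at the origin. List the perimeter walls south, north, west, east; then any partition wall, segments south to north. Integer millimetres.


cube([7000, 200, 2500]);
translate([0, 3300, 0]) cube([7000, 200, 2500]);
translate([0, 200, 0]) cube([200, 3100, 2500]);
translate([6800, 200, 0]) cube([200, 3100, 2500]);
translate([2500, 200, 0]) cube([200, 1000, 2500]);
translate([2500, 2200, 0]) cube([200, 1100, 2500]);
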